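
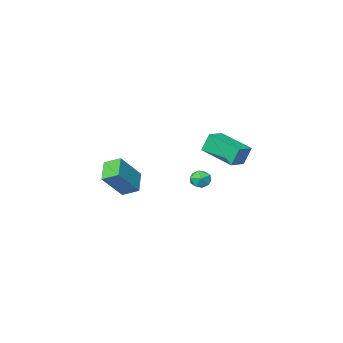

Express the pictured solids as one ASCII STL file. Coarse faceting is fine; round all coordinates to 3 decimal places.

solid 
facet normal -0.908 -0.345 -0.237
outer loop
vertex -4.149 -2.727 2.617
vertex -4.755 -0.766 2.084
vertex -3.782 -2.92 1.491
endloop
endfacet
facet normal 0.285 -0.925 0.252
outer loop
vertex -2.765 -2.534 1.756
vertex -4.149 -2.727 2.617
vertex -3.782 -2.92 1.491
endloop
endfacet
facet normal -0.908 -0.345 -0.237
outer loop
vertex -3.782 -2.92 1.491
vertex -4.755 -0.766 2.084
vertex -4.388 -0.96 0.958
endloop
endfacet
facet normal 0.306 -0.161 -0.939
outer loop
vertex -4.388 -0.96 0.958
vertex -2.765 -2.534 1.756
vertex -3.782 -2.92 1.491
endloop
endfacet
facet normal -0.306 0.161 0.939
outer loop
vertex -4.149 -2.727 2.617
vertex -3.738 -0.38 2.349
vertex -4.755 -0.766 2.084
endloop
endfacet
facet normal 0.286 -0.924 0.252
outer loop
vertex -3.132 -2.34 2.882
vertex -4.149 -2.727 2.617
vertex -2.765 -2.534 1.756
endloop
endfacet
facet normal -0.306 0.161 0.938
outer loop
vertex -3.132 -2.34 2.882
vertex -3.738 -0.38 2.349
vertex -4.149 -2.727 2.617
endloop
endfacet
facet normal -0.285 0.925 -0.252
outer loop
vertex -4.755 -0.766 2.084
vertex -3.738 -0.38 2.349
vertex -4.388 -0.96 0.958
endloop
endfacet
facet normal 0.306 -0.161 -0.938
outer loop
vertex -3.371 -0.573 1.223
vertex -2.765 -2.534 1.756
vertex -4.388 -0.96 0.958
endloop
endfacet
facet normal -0.286 0.925 -0.252
outer loop
vertex -4.388 -0.96 0.958
vertex -3.738 -0.38 2.349
vertex -3.371 -0.573 1.223
endloop
endfacet
facet normal 0.908 0.345 0.237
outer loop
vertex -3.371 -0.573 1.223
vertex -3.132 -2.34 2.882
vertex -2.765 -2.534 1.756
endloop
endfacet
facet normal 0.908 0.345 0.237
outer loop
vertex -3.738 -0.38 2.349
vertex -3.132 -2.34 2.882
vertex -3.371 -0.573 1.223
endloop
endfacet
facet normal -0.876 -0.472 -0.100
outer loop
vertex -1.833 -0.09 0.654
vertex -1.519 -0.656 0.576
vertex -1.693 -0.46 1.172
endloop
endfacet
facet normal -0.941 0.098 0.325
outer loop
vertex -1.833 -0.09 0.654
vertex -1.693 -0.46 1.172
vertex -1.615 0.187 1.202
endloop
endfacet
facet normal -0.737 0.674 -0.048
outer loop
vertex -1.833 -0.09 0.654
vertex -1.615 0.187 1.202
vertex -1.392 0.39 0.624
endloop
endfacet
facet normal -0.547 0.459 -0.701
outer loop
vertex -1.833 -0.09 0.654
vertex -1.392 0.39 0.624
vertex -1.333 -0.131 0.237
endloop
endfacet
facet normal -0.632 -0.250 -0.733
outer loop
vertex -1.833 -0.09 0.654
vertex -1.333 -0.131 0.237
vertex -1.519 -0.656 0.576
endloop
endfacet
facet normal -0.491 0.019 0.871
outer loop
vertex -1.615 0.187 1.202
vertex -1.693 -0.46 1.172
vertex -1.167 -0.209 1.463
endloop
endfacet
facet normal -0.387 -0.904 0.184
outer loop
vertex -1.693 -0.46 1.172
vertex -1.519 -0.656 0.576
vertex -1.108 -0.73 1.076
endloop
endfacet
facet normal 0.008 -0.544 -0.839
outer loop
vertex -1.519 -0.656 0.576
vertex -1.333 -0.131 0.237
vertex -0.885 -0.527 0.498
endloop
endfacet
facet normal 0.148 0.600 -0.786
outer loop
vertex -1.333 -0.131 0.237
vertex -1.392 0.39 0.624
vertex -0.807 0.12 0.528
endloop
endfacet
facet normal -0.160 0.949 0.272
outer loop
vertex -1.392 0.39 0.624
vertex -1.615 0.187 1.202
vertex -0.981 0.316 1.124
endloop
endfacet
facet normal 0.547 -0.459 0.701
outer loop
vertex -0.667 -0.25 1.046
vertex -1.167 -0.209 1.463
vertex -1.108 -0.73 1.076
endloop
endfacet
facet normal 0.737 -0.674 0.048
outer loop
vertex -0.667 -0.25 1.046
vertex -1.108 -0.73 1.076
vertex -0.885 -0.527 0.498
endloop
endfacet
facet normal 0.941 -0.098 -0.325
outer loop
vertex -0.667 -0.25 1.046
vertex -0.885 -0.527 0.498
vertex -0.807 0.12 0.528
endloop
endfacet
facet normal 0.876 0.472 0.100
outer loop
vertex -0.667 -0.25 1.046
vertex -0.807 0.12 0.528
vertex -0.981 0.316 1.124
endloop
endfacet
facet normal 0.632 0.250 0.733
outer loop
vertex -0.667 -0.25 1.046
vertex -0.981 0.316 1.124
vertex -1.167 -0.209 1.463
endloop
endfacet
facet normal -0.148 -0.600 0.786
outer loop
vertex -1.108 -0.73 1.076
vertex -1.167 -0.209 1.463
vertex -1.693 -0.46 1.172
endloop
endfacet
facet normal 0.160 -0.949 -0.272
outer loop
vertex -0.885 -0.527 0.498
vertex -1.108 -0.73 1.076
vertex -1.519 -0.656 0.576
endloop
endfacet
facet normal 0.491 -0.019 -0.871
outer loop
vertex -0.807 0.12 0.528
vertex -0.885 -0.527 0.498
vertex -1.333 -0.131 0.237
endloop
endfacet
facet normal 0.387 0.904 -0.184
outer loop
vertex -0.981 0.316 1.124
vertex -0.807 0.12 0.528
vertex -1.392 0.39 0.624
endloop
endfacet
facet normal -0.008 0.544 0.839
outer loop
vertex -1.167 -0.209 1.463
vertex -0.981 0.316 1.124
vertex -1.615 0.187 1.202
endloop
endfacet
facet normal -0.494 -0.712 0.499
outer loop
vertex 3.174 -2.312 2.223
vertex 2.595 -1.606 2.656
vertex 1.918 -2.454 0.778
endloop
endfacet
facet normal 0.572 -0.699 -0.429
outer loop
vertex 2.585 -1.494 0.104
vertex 3.174 -2.312 2.223
vertex 1.918 -2.454 0.778
endloop
endfacet
facet normal -0.494 -0.712 0.499
outer loop
vertex 1.918 -2.454 0.778
vertex 2.595 -1.606 2.656
vertex 1.339 -1.749 1.211
endloop
endfacet
facet normal -0.654 -0.074 -0.753
outer loop
vertex 1.339 -1.749 1.211
vertex 2.585 -1.494 0.104
vertex 1.918 -2.454 0.778
endloop
endfacet
facet normal 0.654 0.074 0.753
outer loop
vertex 3.174 -2.312 2.223
vertex 3.262 -0.646 1.982
vertex 2.595 -1.606 2.656
endloop
endfacet
facet normal 0.573 -0.698 -0.429
outer loop
vertex 3.841 -1.351 1.549
vertex 3.174 -2.312 2.223
vertex 2.585 -1.494 0.104
endloop
endfacet
facet normal 0.654 0.074 0.753
outer loop
vertex 3.841 -1.351 1.549
vertex 3.262 -0.646 1.982
vertex 3.174 -2.312 2.223
endloop
endfacet
facet normal -0.573 0.699 0.429
outer loop
vertex 2.595 -1.606 2.656
vertex 3.262 -0.646 1.982
vertex 1.339 -1.749 1.211
endloop
endfacet
facet normal -0.654 -0.074 -0.753
outer loop
vertex 2.006 -0.788 0.537
vertex 2.585 -1.494 0.104
vertex 1.339 -1.749 1.211
endloop
endfacet
facet normal -0.573 0.698 0.429
outer loop
vertex 1.339 -1.749 1.211
vertex 3.262 -0.646 1.982
vertex 2.006 -0.788 0.537
endloop
endfacet
facet normal 0.494 0.712 -0.500
outer loop
vertex 2.006 -0.788 0.537
vertex 3.841 -1.351 1.549
vertex 2.585 -1.494 0.104
endloop
endfacet
facet normal 0.494 0.712 -0.499
outer loop
vertex 3.262 -0.646 1.982
vertex 3.841 -1.351 1.549
vertex 2.006 -0.788 0.537
endloop
endfacet

endsolid


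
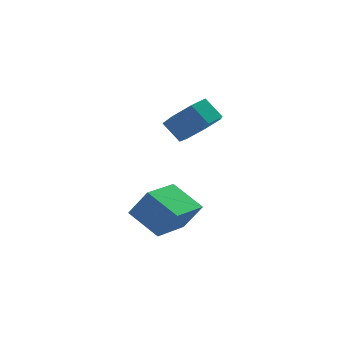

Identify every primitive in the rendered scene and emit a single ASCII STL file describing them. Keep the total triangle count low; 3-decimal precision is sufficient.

solid 
facet normal -0.651 -0.735 0.190
outer loop
vertex 1.363 -3.591 -0.273
vertex 0.709 -3.301 -1.394
vertex 2.26 -4.586 -1.052
endloop
endfacet
facet normal 0.492 -0.217 0.843
outer loop
vertex 3.471 -3.219 -1.406
vertex 1.363 -3.591 -0.273
vertex 2.26 -4.586 -1.052
endloop
endfacet
facet normal -0.651 -0.735 0.190
outer loop
vertex 2.26 -4.586 -1.052
vertex 0.709 -3.301 -1.394
vertex 1.606 -4.297 -2.174
endloop
endfacet
facet normal 0.578 -0.643 -0.503
outer loop
vertex 1.606 -4.297 -2.174
vertex 3.471 -3.219 -1.406
vertex 2.26 -4.586 -1.052
endloop
endfacet
facet normal -0.578 0.642 0.503
outer loop
vertex 1.363 -3.591 -0.273
vertex 1.92 -1.934 -1.748
vertex 0.709 -3.301 -1.394
endloop
endfacet
facet normal 0.492 -0.218 0.843
outer loop
vertex 2.574 -2.223 -0.626
vertex 1.363 -3.591 -0.273
vertex 3.471 -3.219 -1.406
endloop
endfacet
facet normal -0.579 0.642 0.503
outer loop
vertex 2.574 -2.223 -0.626
vertex 1.92 -1.934 -1.748
vertex 1.363 -3.591 -0.273
endloop
endfacet
facet normal -0.492 0.217 -0.843
outer loop
vertex 0.709 -3.301 -1.394
vertex 1.92 -1.934 -1.748
vertex 1.606 -4.297 -2.174
endloop
endfacet
facet normal 0.578 -0.642 -0.503
outer loop
vertex 2.817 -2.929 -2.527
vertex 3.471 -3.219 -1.406
vertex 1.606 -4.297 -2.174
endloop
endfacet
facet normal -0.491 0.217 -0.843
outer loop
vertex 1.606 -4.297 -2.174
vertex 1.92 -1.934 -1.748
vertex 2.817 -2.929 -2.527
endloop
endfacet
facet normal 0.651 0.735 -0.190
outer loop
vertex 2.817 -2.929 -2.527
vertex 2.574 -2.223 -0.626
vertex 3.471 -3.219 -1.406
endloop
endfacet
facet normal 0.651 0.735 -0.190
outer loop
vertex 1.92 -1.934 -1.748
vertex 2.574 -2.223 -0.626
vertex 2.817 -2.929 -2.527
endloop
endfacet
facet normal 0.502 -0.501 -0.705
outer loop
vertex 4.435 -1.762 2.367
vertex 3.614 -2.293 2.16
vertex 3.914 -1.428 1.759
endloop
endfacet
facet normal 0.622 0.775 -0.108
outer loop
vertex 4.435 -1.762 2.367
vertex 3.914 -1.428 1.759
vertex 3.908 -1.236 3.108
endloop
endfacet
facet normal 0.623 0.775 -0.108
outer loop
vertex 3.908 -1.236 3.108
vertex 3.914 -1.428 1.759
vertex 3.387 -0.902 2.499
endloop
endfacet
facet normal -0.502 0.501 0.705
outer loop
vertex 3.908 -1.236 3.108
vertex 3.387 -0.902 2.499
vertex 3.086 -1.767 2.9
endloop
endfacet
facet normal 0.502 -0.501 -0.705
outer loop
vertex 3.914 -1.428 1.759
vertex 3.614 -2.293 2.16
vertex 3.167 -1.745 1.453
endloop
endfacet
facet normal -0.081 0.784 -0.615
outer loop
vertex 3.914 -1.428 1.759
vertex 3.167 -1.745 1.453
vertex 3.387 -0.902 2.499
endloop
endfacet
facet normal -0.081 0.784 -0.615
outer loop
vertex 3.387 -0.902 2.499
vertex 3.167 -1.745 1.453
vertex 2.64 -1.219 2.193
endloop
endfacet
facet normal -0.502 0.501 0.705
outer loop
vertex 3.387 -0.902 2.499
vertex 2.64 -1.219 2.193
vertex 3.086 -1.767 2.9
endloop
endfacet
facet normal 0.502 -0.501 -0.705
outer loop
vertex 3.167 -1.745 1.453
vertex 3.614 -2.293 2.16
vertex 2.756 -2.475 1.679
endloop
endfacet
facet normal -0.724 0.203 -0.660
outer loop
vertex 3.167 -1.745 1.453
vertex 2.756 -2.475 1.679
vertex 2.64 -1.219 2.193
endloop
endfacet
facet normal -0.724 0.203 -0.660
outer loop
vertex 2.64 -1.219 2.193
vertex 2.756 -2.475 1.679
vertex 2.229 -1.949 2.419
endloop
endfacet
facet normal -0.502 0.501 0.705
outer loop
vertex 2.64 -1.219 2.193
vertex 2.229 -1.949 2.419
vertex 3.086 -1.767 2.9
endloop
endfacet
facet normal 0.502 -0.501 -0.705
outer loop
vertex 2.756 -2.475 1.679
vertex 3.614 -2.293 2.16
vertex 2.991 -3.068 2.267
endloop
endfacet
facet normal -0.821 -0.531 -0.207
outer loop
vertex 2.756 -2.475 1.679
vertex 2.991 -3.068 2.267
vertex 2.229 -1.949 2.419
endloop
endfacet
facet normal -0.821 -0.531 -0.207
outer loop
vertex 2.229 -1.949 2.419
vertex 2.991 -3.068 2.267
vertex 2.464 -2.542 3.007
endloop
endfacet
facet normal -0.502 0.500 0.705
outer loop
vertex 2.229 -1.949 2.419
vertex 2.464 -2.542 3.007
vertex 3.086 -1.767 2.9
endloop
endfacet
facet normal 0.502 -0.501 -0.705
outer loop
vertex 2.991 -3.068 2.267
vertex 3.614 -2.293 2.16
vertex 3.695 -3.077 2.775
endloop
endfacet
facet normal -0.300 -0.865 0.401
outer loop
vertex 2.991 -3.068 2.267
vertex 3.695 -3.077 2.775
vertex 2.464 -2.542 3.007
endloop
endfacet
facet normal -0.301 -0.865 0.401
outer loop
vertex 2.464 -2.542 3.007
vertex 3.695 -3.077 2.775
vertex 3.167 -2.551 3.515
endloop
endfacet
facet normal -0.503 0.501 0.705
outer loop
vertex 2.464 -2.542 3.007
vertex 3.167 -2.551 3.515
vertex 3.086 -1.767 2.9
endloop
endfacet
facet normal 0.502 -0.501 -0.705
outer loop
vertex 3.695 -3.077 2.775
vertex 3.614 -2.293 2.16
vertex 4.337 -2.496 2.819
endloop
endfacet
facet normal 0.447 -0.547 0.708
outer loop
vertex 3.695 -3.077 2.775
vertex 4.337 -2.496 2.819
vertex 3.167 -2.551 3.515
endloop
endfacet
facet normal 0.446 -0.549 0.707
outer loop
vertex 3.167 -2.551 3.515
vertex 4.337 -2.496 2.819
vertex 3.81 -1.97 3.56
endloop
endfacet
facet normal -0.502 0.501 0.705
outer loop
vertex 3.167 -2.551 3.515
vertex 3.81 -1.97 3.56
vertex 3.086 -1.767 2.9
endloop
endfacet
facet normal 0.502 -0.501 -0.705
outer loop
vertex 4.337 -2.496 2.819
vertex 3.614 -2.293 2.16
vertex 4.435 -1.762 2.367
endloop
endfacet
facet normal 0.858 0.182 0.481
outer loop
vertex 4.337 -2.496 2.819
vertex 4.435 -1.762 2.367
vertex 3.81 -1.97 3.56
endloop
endfacet
facet normal 0.858 0.182 0.481
outer loop
vertex 3.81 -1.97 3.56
vertex 4.435 -1.762 2.367
vertex 3.908 -1.236 3.108
endloop
endfacet
facet normal -0.502 0.501 0.705
outer loop
vertex 3.81 -1.97 3.56
vertex 3.908 -1.236 3.108
vertex 3.086 -1.767 2.9
endloop
endfacet

endsolid


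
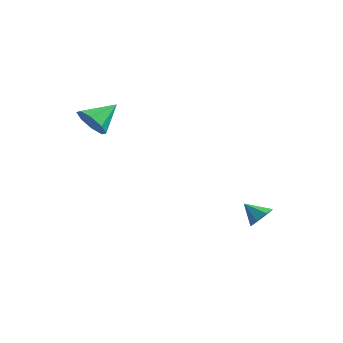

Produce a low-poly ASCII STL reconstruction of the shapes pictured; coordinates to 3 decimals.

solid 
facet normal 0.698 0.311 -0.645
outer loop
vertex 3.239 2.089 -2.012
vertex 2.767 2.263 -2.439
vertex 3.045 2.626 -1.963
endloop
endfacet
facet normal 0.206 -0.015 0.979
outer loop
vertex 3.239 2.089 -2.012
vertex 3.045 2.626 -1.963
vertex 2.033 1.937 -1.761
endloop
endfacet
facet normal 0.699 0.310 -0.645
outer loop
vertex 3.045 2.626 -1.963
vertex 2.767 2.263 -2.439
vertex 2.642 2.889 -2.273
endloop
endfacet
facet normal -0.232 0.572 0.787
outer loop
vertex 3.045 2.626 -1.963
vertex 2.642 2.889 -2.273
vertex 2.033 1.937 -1.761
endloop
endfacet
facet normal 0.699 0.310 -0.645
outer loop
vertex 2.642 2.889 -2.273
vertex 2.767 2.263 -2.439
vertex 2.333 2.681 -2.708
endloop
endfacet
facet normal -0.753 0.612 0.242
outer loop
vertex 2.642 2.889 -2.273
vertex 2.333 2.681 -2.708
vertex 2.033 1.937 -1.761
endloop
endfacet
facet normal 0.698 0.309 -0.646
outer loop
vertex 2.333 2.681 -2.708
vertex 2.767 2.263 -2.439
vertex 2.35 2.158 -2.94
endloop
endfacet
facet normal -0.966 0.077 -0.245
outer loop
vertex 2.333 2.681 -2.708
vertex 2.35 2.158 -2.94
vertex 2.033 1.937 -1.761
endloop
endfacet
facet normal 0.698 0.309 -0.646
outer loop
vertex 2.35 2.158 -2.94
vertex 2.767 2.263 -2.439
vertex 2.681 1.713 -2.795
endloop
endfacet
facet normal -0.712 -0.630 -0.310
outer loop
vertex 2.35 2.158 -2.94
vertex 2.681 1.713 -2.795
vertex 2.033 1.937 -1.761
endloop
endfacet
facet normal 0.698 0.309 -0.646
outer loop
vertex 2.681 1.713 -2.795
vertex 2.767 2.263 -2.439
vertex 3.077 1.683 -2.382
endloop
endfacet
facet normal -0.179 -0.979 0.100
outer loop
vertex 2.681 1.713 -2.795
vertex 3.077 1.683 -2.382
vertex 2.033 1.937 -1.761
endloop
endfacet
facet normal 0.698 0.310 -0.646
outer loop
vertex 3.077 1.683 -2.382
vertex 2.767 2.263 -2.439
vertex 3.239 2.089 -2.012
endloop
endfacet
facet normal 0.229 -0.704 0.672
outer loop
vertex 3.077 1.683 -2.382
vertex 3.239 2.089 -2.012
vertex 2.033 1.937 -1.761
endloop
endfacet
facet normal -0.110 -0.826 -0.552
outer loop
vertex -0.856 -3.791 3.659
vertex -1.37 -3.369 3.13
vertex -0.532 -3.508 3.171
endloop
endfacet
facet normal 0.809 0.079 0.583
outer loop
vertex -0.856 -3.791 3.659
vertex -0.532 -3.508 3.171
vertex -1.21 -2.171 3.93
endloop
endfacet
facet normal -0.110 -0.827 -0.551
outer loop
vertex -0.532 -3.508 3.171
vertex -1.37 -3.369 3.13
vertex -0.7 -3.144 2.658
endloop
endfacet
facet normal 0.896 0.443 0.021
outer loop
vertex -0.532 -3.508 3.171
vertex -0.7 -3.144 2.658
vertex -1.21 -2.171 3.93
endloop
endfacet
facet normal -0.111 -0.826 -0.552
outer loop
vertex -0.7 -3.144 2.658
vertex -1.37 -3.369 3.13
vertex -1.26 -2.911 2.422
endloop
endfacet
facet normal 0.490 0.776 -0.397
outer loop
vertex -0.7 -3.144 2.658
vertex -1.26 -2.911 2.422
vertex -1.21 -2.171 3.93
endloop
endfacet
facet normal -0.111 -0.827 -0.552
outer loop
vertex -1.26 -2.911 2.422
vertex -1.37 -3.369 3.13
vertex -1.884 -2.947 2.601
endloop
endfacet
facet normal -0.174 0.886 -0.429
outer loop
vertex -1.26 -2.911 2.422
vertex -1.884 -2.947 2.601
vertex -1.21 -2.171 3.93
endloop
endfacet
facet normal -0.110 -0.826 -0.552
outer loop
vertex -1.884 -2.947 2.601
vertex -1.37 -3.369 3.13
vertex -2.207 -3.23 3.089
endloop
endfacet
facet normal -0.704 0.708 -0.056
outer loop
vertex -1.884 -2.947 2.601
vertex -2.207 -3.23 3.089
vertex -1.21 -2.171 3.93
endloop
endfacet
facet normal -0.110 -0.826 -0.553
outer loop
vertex -2.207 -3.23 3.089
vertex -1.37 -3.369 3.13
vertex -2.04 -3.595 3.601
endloop
endfacet
facet normal -0.792 0.345 0.504
outer loop
vertex -2.207 -3.23 3.089
vertex -2.04 -3.595 3.601
vertex -1.21 -2.171 3.93
endloop
endfacet
facet normal -0.110 -0.826 -0.552
outer loop
vertex -2.04 -3.595 3.601
vertex -1.37 -3.369 3.13
vertex -1.48 -3.827 3.837
endloop
endfacet
facet normal -0.385 0.011 0.923
outer loop
vertex -2.04 -3.595 3.601
vertex -1.48 -3.827 3.837
vertex -1.21 -2.171 3.93
endloop
endfacet
facet normal -0.110 -0.826 -0.552
outer loop
vertex -1.48 -3.827 3.837
vertex -1.37 -3.369 3.13
vertex -0.856 -3.791 3.659
endloop
endfacet
facet normal 0.278 -0.099 0.955
outer loop
vertex -1.48 -3.827 3.837
vertex -0.856 -3.791 3.659
vertex -1.21 -2.171 3.93
endloop
endfacet

endsolid


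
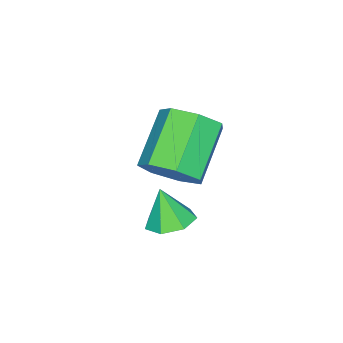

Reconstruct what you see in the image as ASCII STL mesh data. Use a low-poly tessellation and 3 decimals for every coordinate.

solid 
facet normal 0.046 0.310 -0.950
outer loop
vertex 0.249 1.791 1.859
vertex -0.511 1.638 1.772
vertex -0.171 2.301 2.005
endloop
endfacet
facet normal 0.664 0.359 0.656
outer loop
vertex 0.249 1.791 1.859
vertex -0.171 2.301 2.005
vertex -0.569 1.242 2.988
endloop
endfacet
facet normal 0.046 0.310 -0.950
outer loop
vertex -0.171 2.301 2.005
vertex -0.511 1.638 1.772
vertex -0.847 2.312 1.976
endloop
endfacet
facet normal -0.020 0.684 0.729
outer loop
vertex -0.171 2.301 2.005
vertex -0.847 2.312 1.976
vertex -0.569 1.242 2.988
endloop
endfacet
facet normal 0.047 0.311 -0.949
outer loop
vertex -0.847 2.312 1.976
vertex -0.511 1.638 1.772
vertex -1.27 1.816 1.793
endloop
endfacet
facet normal -0.706 0.381 0.597
outer loop
vertex -0.847 2.312 1.976
vertex -1.27 1.816 1.793
vertex -0.569 1.242 2.988
endloop
endfacet
facet normal 0.046 0.309 -0.950
outer loop
vertex -1.27 1.816 1.793
vertex -0.511 1.638 1.772
vertex -1.121 1.186 1.595
endloop
endfacet
facet normal -0.876 -0.320 0.360
outer loop
vertex -1.27 1.816 1.793
vertex -1.121 1.186 1.595
vertex -0.569 1.242 2.988
endloop
endfacet
facet normal 0.046 0.310 -0.950
outer loop
vertex -1.121 1.186 1.595
vertex -0.511 1.638 1.772
vertex -0.513 0.897 1.53
endloop
endfacet
facet normal -0.404 -0.894 0.196
outer loop
vertex -1.121 1.186 1.595
vertex -0.513 0.897 1.53
vertex -0.569 1.242 2.988
endloop
endfacet
facet normal 0.047 0.310 -0.950
outer loop
vertex -0.513 0.897 1.53
vertex -0.511 1.638 1.772
vertex 0.097 1.166 1.648
endloop
endfacet
facet normal 0.356 -0.906 0.228
outer loop
vertex -0.513 0.897 1.53
vertex 0.097 1.166 1.648
vertex -0.569 1.242 2.988
endloop
endfacet
facet normal 0.046 0.309 -0.950
outer loop
vertex 0.097 1.166 1.648
vertex -0.511 1.638 1.772
vertex 0.249 1.791 1.859
endloop
endfacet
facet normal 0.831 -0.348 0.433
outer loop
vertex 0.097 1.166 1.648
vertex 0.249 1.791 1.859
vertex -0.569 1.242 2.988
endloop
endfacet
facet normal 0.794 0.132 -0.593
outer loop
vertex -1.719 0.114 2.683
vertex -2.332 0.489 1.945
vertex -1.852 0.998 2.701
endloop
endfacet
facet normal 0.589 0.072 0.805
outer loop
vertex -1.719 0.114 2.683
vertex -1.852 0.998 2.701
vertex -3.395 -0.164 3.934
endloop
endfacet
facet normal 0.589 0.072 0.805
outer loop
vertex -3.395 -0.164 3.934
vertex -1.852 0.998 2.701
vertex -3.528 0.72 3.952
endloop
endfacet
facet normal -0.795 -0.132 0.592
outer loop
vertex -3.395 -0.164 3.934
vertex -3.528 0.72 3.952
vertex -4.008 0.211 3.195
endloop
endfacet
facet normal 0.795 0.131 -0.593
outer loop
vertex -1.852 0.998 2.701
vertex -2.332 0.489 1.945
vertex -2.346 1.498 2.149
endloop
endfacet
facet normal 0.250 0.818 0.517
outer loop
vertex -1.852 0.998 2.701
vertex -2.346 1.498 2.149
vertex -3.528 0.72 3.952
endloop
endfacet
facet normal 0.250 0.819 0.517
outer loop
vertex -3.528 0.72 3.952
vertex -2.346 1.498 2.149
vertex -4.023 1.22 3.4
endloop
endfacet
facet normal -0.795 -0.132 0.593
outer loop
vertex -3.528 0.72 3.952
vertex -4.023 1.22 3.4
vertex -4.008 0.211 3.195
endloop
endfacet
facet normal 0.794 0.131 -0.593
outer loop
vertex -2.346 1.498 2.149
vertex -2.332 0.489 1.945
vertex -2.83 1.239 1.444
endloop
endfacet
facet normal -0.276 0.948 -0.159
outer loop
vertex -2.346 1.498 2.149
vertex -2.83 1.239 1.444
vertex -4.023 1.22 3.4
endloop
endfacet
facet normal -0.276 0.948 -0.159
outer loop
vertex -4.023 1.22 3.4
vertex -2.83 1.239 1.444
vertex -4.506 0.961 2.695
endloop
endfacet
facet normal -0.794 -0.132 0.593
outer loop
vertex -4.023 1.22 3.4
vertex -4.506 0.961 2.695
vertex -4.008 0.211 3.195
endloop
endfacet
facet normal 0.795 0.132 -0.592
outer loop
vertex -2.83 1.239 1.444
vertex -2.332 0.489 1.945
vertex -2.938 0.415 1.115
endloop
endfacet
facet normal -0.595 0.364 -0.716
outer loop
vertex -2.83 1.239 1.444
vertex -2.938 0.415 1.115
vertex -4.506 0.961 2.695
endloop
endfacet
facet normal -0.595 0.365 -0.716
outer loop
vertex -4.506 0.961 2.695
vertex -2.938 0.415 1.115
vertex -4.615 0.137 2.366
endloop
endfacet
facet normal -0.794 -0.132 0.593
outer loop
vertex -4.506 0.961 2.695
vertex -4.615 0.137 2.366
vertex -4.008 0.211 3.195
endloop
endfacet
facet normal 0.795 0.132 -0.592
outer loop
vertex -2.938 0.415 1.115
vertex -2.332 0.489 1.945
vertex -2.59 -0.354 1.411
endloop
endfacet
facet normal -0.466 -0.494 -0.734
outer loop
vertex -2.938 0.415 1.115
vertex -2.59 -0.354 1.411
vertex -4.615 0.137 2.366
endloop
endfacet
facet normal -0.466 -0.495 -0.734
outer loop
vertex -4.615 0.137 2.366
vertex -2.59 -0.354 1.411
vertex -4.266 -0.631 2.662
endloop
endfacet
facet normal -0.794 -0.132 0.593
outer loop
vertex -4.615 0.137 2.366
vertex -4.266 -0.631 2.662
vertex -4.008 0.211 3.195
endloop
endfacet
facet normal 0.794 0.132 -0.593
outer loop
vertex -2.59 -0.354 1.411
vertex -2.332 0.489 1.945
vertex -2.047 -0.487 2.109
endloop
endfacet
facet normal 0.014 -0.980 -0.198
outer loop
vertex -2.59 -0.354 1.411
vertex -2.047 -0.487 2.109
vertex -4.266 -0.631 2.662
endloop
endfacet
facet normal 0.014 -0.980 -0.199
outer loop
vertex -4.266 -0.631 2.662
vertex -2.047 -0.487 2.109
vertex -3.724 -0.765 3.36
endloop
endfacet
facet normal -0.795 -0.131 0.592
outer loop
vertex -4.266 -0.631 2.662
vertex -3.724 -0.765 3.36
vertex -4.008 0.211 3.195
endloop
endfacet
facet normal 0.795 0.132 -0.593
outer loop
vertex -2.047 -0.487 2.109
vertex -2.332 0.489 1.945
vertex -1.719 0.114 2.683
endloop
endfacet
facet normal 0.483 -0.728 0.486
outer loop
vertex -2.047 -0.487 2.109
vertex -1.719 0.114 2.683
vertex -3.724 -0.765 3.36
endloop
endfacet
facet normal 0.483 -0.728 0.486
outer loop
vertex -3.724 -0.765 3.36
vertex -1.719 0.114 2.683
vertex -3.395 -0.164 3.934
endloop
endfacet
facet normal -0.795 -0.131 0.593
outer loop
vertex -3.724 -0.765 3.36
vertex -3.395 -0.164 3.934
vertex -4.008 0.211 3.195
endloop
endfacet

endsolid


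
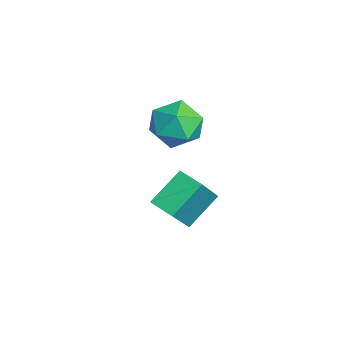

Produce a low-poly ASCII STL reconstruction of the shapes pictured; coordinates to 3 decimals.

solid 
facet normal -0.754 -0.619 0.221
outer loop
vertex 1.141 2.084 -2.534
vertex 0.476 3.266 -1.492
vertex -0.015 2.898 -4.194
endloop
endfacet
facet normal 0.389 -0.691 -0.610
outer loop
vertex 0.784 3.554 -4.428
vertex 1.141 2.084 -2.534
vertex -0.015 2.898 -4.194
endloop
endfacet
facet normal -0.753 -0.619 0.221
outer loop
vertex -0.015 2.898 -4.194
vertex 0.476 3.266 -1.492
vertex -0.68 4.079 -3.152
endloop
endfacet
facet normal -0.530 0.374 -0.761
outer loop
vertex -0.68 4.079 -3.152
vertex 0.784 3.554 -4.428
vertex -0.015 2.898 -4.194
endloop
endfacet
facet normal 0.530 -0.373 0.762
outer loop
vertex 1.141 2.084 -2.534
vertex 1.275 3.922 -1.726
vertex 0.476 3.266 -1.492
endloop
endfacet
facet normal 0.389 -0.691 -0.609
outer loop
vertex 1.94 2.741 -2.768
vertex 1.141 2.084 -2.534
vertex 0.784 3.554 -4.428
endloop
endfacet
facet normal 0.530 -0.373 0.761
outer loop
vertex 1.94 2.741 -2.768
vertex 1.275 3.922 -1.726
vertex 1.141 2.084 -2.534
endloop
endfacet
facet normal -0.389 0.691 0.609
outer loop
vertex 0.476 3.266 -1.492
vertex 1.275 3.922 -1.726
vertex -0.68 4.079 -3.152
endloop
endfacet
facet normal -0.530 0.373 -0.762
outer loop
vertex 0.119 4.736 -3.386
vertex 0.784 3.554 -4.428
vertex -0.68 4.079 -3.152
endloop
endfacet
facet normal -0.389 0.691 0.610
outer loop
vertex -0.68 4.079 -3.152
vertex 1.275 3.922 -1.726
vertex 0.119 4.736 -3.386
endloop
endfacet
facet normal 0.753 0.619 -0.221
outer loop
vertex 0.119 4.736 -3.386
vertex 1.94 2.741 -2.768
vertex 0.784 3.554 -4.428
endloop
endfacet
facet normal 0.753 0.619 -0.221
outer loop
vertex 1.275 3.922 -1.726
vertex 1.94 2.741 -2.768
vertex 0.119 4.736 -3.386
endloop
endfacet
facet normal 0.195 0.426 0.883
outer loop
vertex -2.743 4.722 -1.126
vertex -3.577 4.046 -0.616
vertex -2.455 3.66 -0.677
endloop
endfacet
facet normal 0.779 0.411 0.473
outer loop
vertex -2.743 4.722 -1.126
vertex -2.455 3.66 -0.677
vertex -2.004 4.006 -1.72
endloop
endfacet
facet normal 0.634 0.762 -0.130
outer loop
vertex -2.743 4.722 -1.126
vertex -2.004 4.006 -1.72
vertex -2.847 4.607 -2.304
endloop
endfacet
facet normal -0.041 0.995 -0.093
outer loop
vertex -2.743 4.722 -1.126
vertex -2.847 4.607 -2.304
vertex -3.819 4.631 -1.622
endloop
endfacet
facet normal -0.312 0.787 0.533
outer loop
vertex -2.743 4.722 -1.126
vertex -3.819 4.631 -1.622
vertex -3.577 4.046 -0.616
endloop
endfacet
facet normal 0.913 -0.269 0.306
outer loop
vertex -2.004 4.006 -1.72
vertex -2.455 3.66 -0.677
vertex -2.381 2.889 -1.578
endloop
endfacet
facet normal -0.032 -0.246 0.969
outer loop
vertex -2.455 3.66 -0.677
vertex -3.577 4.046 -0.616
vertex -3.353 2.913 -0.896
endloop
endfacet
facet normal -0.851 0.338 0.401
outer loop
vertex -3.577 4.046 -0.616
vertex -3.819 4.631 -1.622
vertex -4.196 3.514 -1.48
endloop
endfacet
facet normal -0.412 0.675 -0.612
outer loop
vertex -3.819 4.631 -1.622
vertex -2.847 4.607 -2.304
vertex -3.745 3.86 -2.523
endloop
endfacet
facet normal 0.678 0.300 -0.671
outer loop
vertex -2.847 4.607 -2.304
vertex -2.004 4.006 -1.72
vertex -2.623 3.474 -2.584
endloop
endfacet
facet normal 0.041 -0.995 0.093
outer loop
vertex -3.457 2.798 -2.074
vertex -2.381 2.889 -1.578
vertex -3.353 2.913 -0.896
endloop
endfacet
facet normal -0.634 -0.762 0.130
outer loop
vertex -3.457 2.798 -2.074
vertex -3.353 2.913 -0.896
vertex -4.196 3.514 -1.48
endloop
endfacet
facet normal -0.779 -0.411 -0.473
outer loop
vertex -3.457 2.798 -2.074
vertex -4.196 3.514 -1.48
vertex -3.745 3.86 -2.523
endloop
endfacet
facet normal -0.195 -0.426 -0.883
outer loop
vertex -3.457 2.798 -2.074
vertex -3.745 3.86 -2.523
vertex -2.623 3.474 -2.584
endloop
endfacet
facet normal 0.312 -0.787 -0.533
outer loop
vertex -3.457 2.798 -2.074
vertex -2.623 3.474 -2.584
vertex -2.381 2.889 -1.578
endloop
endfacet
facet normal 0.412 -0.675 0.612
outer loop
vertex -3.353 2.913 -0.896
vertex -2.381 2.889 -1.578
vertex -2.455 3.66 -0.677
endloop
endfacet
facet normal -0.678 -0.300 0.671
outer loop
vertex -4.196 3.514 -1.48
vertex -3.353 2.913 -0.896
vertex -3.577 4.046 -0.616
endloop
endfacet
facet normal -0.913 0.269 -0.306
outer loop
vertex -3.745 3.86 -2.523
vertex -4.196 3.514 -1.48
vertex -3.819 4.631 -1.622
endloop
endfacet
facet normal 0.032 0.246 -0.969
outer loop
vertex -2.623 3.474 -2.584
vertex -3.745 3.86 -2.523
vertex -2.847 4.607 -2.304
endloop
endfacet
facet normal 0.851 -0.338 -0.401
outer loop
vertex -2.381 2.889 -1.578
vertex -2.623 3.474 -2.584
vertex -2.004 4.006 -1.72
endloop
endfacet

endsolid


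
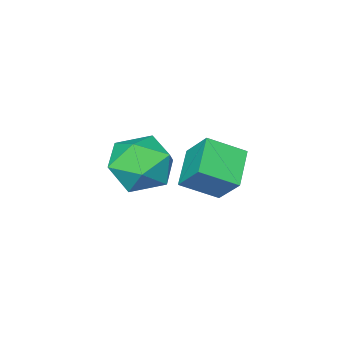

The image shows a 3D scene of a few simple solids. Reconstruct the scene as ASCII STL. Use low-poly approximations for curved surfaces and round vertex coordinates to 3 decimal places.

solid 
facet normal -0.922 -0.364 0.130
outer loop
vertex 2.499 2.086 -0.089
vertex 2.913 1.019 -0.14
vertex 2.842 1.559 0.869
endloop
endfacet
facet normal -0.850 0.269 0.452
outer loop
vertex 2.499 2.086 -0.089
vertex 2.842 1.559 0.869
vertex 3.1 2.663 0.698
endloop
endfacet
facet normal -0.663 0.747 -0.042
outer loop
vertex 2.499 2.086 -0.089
vertex 3.1 2.663 0.698
vertex 3.33 2.805 -0.416
endloop
endfacet
facet normal -0.619 0.412 -0.669
outer loop
vertex 2.499 2.086 -0.089
vertex 3.33 2.805 -0.416
vertex 3.214 1.789 -0.934
endloop
endfacet
facet normal -0.779 -0.276 -0.563
outer loop
vertex 2.499 2.086 -0.089
vertex 3.214 1.789 -0.934
vertex 2.913 1.019 -0.14
endloop
endfacet
facet normal -0.316 0.217 0.924
outer loop
vertex 3.1 2.663 0.698
vertex 2.842 1.559 0.869
vertex 3.886 1.951 1.134
endloop
endfacet
facet normal -0.433 -0.807 0.401
outer loop
vertex 2.842 1.559 0.869
vertex 2.913 1.019 -0.14
vertex 3.77 0.935 0.616
endloop
endfacet
facet normal -0.202 -0.664 -0.720
outer loop
vertex 2.913 1.019 -0.14
vertex 3.214 1.789 -0.934
vertex 4.0 1.077 -0.498
endloop
endfacet
facet normal 0.058 0.448 -0.892
outer loop
vertex 3.214 1.789 -0.934
vertex 3.33 2.805 -0.416
vertex 4.258 2.181 -0.669
endloop
endfacet
facet normal -0.012 0.992 0.124
outer loop
vertex 3.33 2.805 -0.416
vertex 3.1 2.663 0.698
vertex 4.187 2.721 0.34
endloop
endfacet
facet normal 0.619 -0.412 0.669
outer loop
vertex 4.601 1.654 0.289
vertex 3.886 1.951 1.134
vertex 3.77 0.935 0.616
endloop
endfacet
facet normal 0.663 -0.747 0.042
outer loop
vertex 4.601 1.654 0.289
vertex 3.77 0.935 0.616
vertex 4.0 1.077 -0.498
endloop
endfacet
facet normal 0.850 -0.269 -0.452
outer loop
vertex 4.601 1.654 0.289
vertex 4.0 1.077 -0.498
vertex 4.258 2.181 -0.669
endloop
endfacet
facet normal 0.922 0.364 -0.130
outer loop
vertex 4.601 1.654 0.289
vertex 4.258 2.181 -0.669
vertex 4.187 2.721 0.34
endloop
endfacet
facet normal 0.779 0.276 0.563
outer loop
vertex 4.601 1.654 0.289
vertex 4.187 2.721 0.34
vertex 3.886 1.951 1.134
endloop
endfacet
facet normal -0.058 -0.448 0.892
outer loop
vertex 3.77 0.935 0.616
vertex 3.886 1.951 1.134
vertex 2.842 1.559 0.869
endloop
endfacet
facet normal 0.012 -0.992 -0.124
outer loop
vertex 4.0 1.077 -0.498
vertex 3.77 0.935 0.616
vertex 2.913 1.019 -0.14
endloop
endfacet
facet normal 0.316 -0.217 -0.924
outer loop
vertex 4.258 2.181 -0.669
vertex 4.0 1.077 -0.498
vertex 3.214 1.789 -0.934
endloop
endfacet
facet normal 0.433 0.807 -0.401
outer loop
vertex 4.187 2.721 0.34
vertex 4.258 2.181 -0.669
vertex 3.33 2.805 -0.416
endloop
endfacet
facet normal 0.202 0.664 0.720
outer loop
vertex 3.886 1.951 1.134
vertex 4.187 2.721 0.34
vertex 3.1 2.663 0.698
endloop
endfacet
facet normal -0.699 -0.552 0.454
outer loop
vertex 0.597 1.412 -0.245
vertex -0.425 2.152 -0.918
vertex 0.631 0.51 -1.289
endloop
endfacet
facet normal 0.715 -0.517 0.470
outer loop
vertex 1.665 1.328 -1.962
vertex 0.597 1.412 -0.245
vertex 0.631 0.51 -1.289
endloop
endfacet
facet normal -0.699 -0.552 0.454
outer loop
vertex 0.631 0.51 -1.289
vertex -0.425 2.152 -0.918
vertex -0.391 1.25 -1.962
endloop
endfacet
facet normal 0.025 -0.654 -0.756
outer loop
vertex -0.391 1.25 -1.962
vertex 1.665 1.328 -1.962
vertex 0.631 0.51 -1.289
endloop
endfacet
facet normal -0.025 0.654 0.756
outer loop
vertex 0.597 1.412 -0.245
vertex 0.609 2.97 -1.591
vertex -0.425 2.152 -0.918
endloop
endfacet
facet normal 0.715 -0.517 0.470
outer loop
vertex 1.631 2.23 -0.918
vertex 0.597 1.412 -0.245
vertex 1.665 1.328 -1.962
endloop
endfacet
facet normal -0.025 0.654 0.756
outer loop
vertex 1.631 2.23 -0.918
vertex 0.609 2.97 -1.591
vertex 0.597 1.412 -0.245
endloop
endfacet
facet normal -0.715 0.517 -0.470
outer loop
vertex -0.425 2.152 -0.918
vertex 0.609 2.97 -1.591
vertex -0.391 1.25 -1.962
endloop
endfacet
facet normal 0.025 -0.654 -0.756
outer loop
vertex 0.643 2.068 -2.635
vertex 1.665 1.328 -1.962
vertex -0.391 1.25 -1.962
endloop
endfacet
facet normal -0.715 0.517 -0.470
outer loop
vertex -0.391 1.25 -1.962
vertex 0.609 2.97 -1.591
vertex 0.643 2.068 -2.635
endloop
endfacet
facet normal 0.699 0.552 -0.454
outer loop
vertex 0.643 2.068 -2.635
vertex 1.631 2.23 -0.918
vertex 1.665 1.328 -1.962
endloop
endfacet
facet normal 0.699 0.552 -0.454
outer loop
vertex 0.609 2.97 -1.591
vertex 1.631 2.23 -0.918
vertex 0.643 2.068 -2.635
endloop
endfacet

endsolid


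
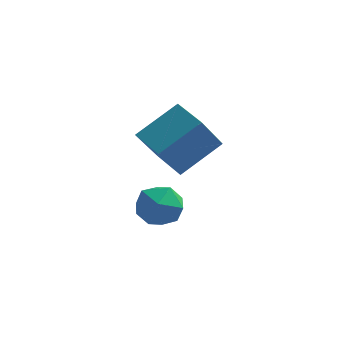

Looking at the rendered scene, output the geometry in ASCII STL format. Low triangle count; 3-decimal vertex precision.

solid 
facet normal -0.622 -0.540 -0.567
outer loop
vertex -1.708 -3.98 1.103
vertex -2.763 -3.078 1.401
vertex -1.214 -2.876 -0.49
endloop
endfacet
facet normal 0.743 -0.635 -0.210
outer loop
vertex 0.023 -1.802 0.639
vertex -1.708 -3.98 1.103
vertex -1.214 -2.876 -0.49
endloop
endfacet
facet normal -0.622 -0.540 -0.567
outer loop
vertex -1.214 -2.876 -0.49
vertex -2.763 -3.078 1.401
vertex -2.27 -1.974 -0.191
endloop
endfacet
facet normal 0.247 0.553 -0.796
outer loop
vertex -2.27 -1.974 -0.191
vertex 0.023 -1.802 0.639
vertex -1.214 -2.876 -0.49
endloop
endfacet
facet normal -0.247 -0.552 0.796
outer loop
vertex -1.708 -3.98 1.103
vertex -1.526 -2.004 2.53
vertex -2.763 -3.078 1.401
endloop
endfacet
facet normal 0.743 -0.635 -0.211
outer loop
vertex -0.47 -2.906 2.231
vertex -1.708 -3.98 1.103
vertex 0.023 -1.802 0.639
endloop
endfacet
facet normal -0.246 -0.552 0.796
outer loop
vertex -0.47 -2.906 2.231
vertex -1.526 -2.004 2.53
vertex -1.708 -3.98 1.103
endloop
endfacet
facet normal -0.743 0.635 0.210
outer loop
vertex -2.763 -3.078 1.401
vertex -1.526 -2.004 2.53
vertex -2.27 -1.974 -0.191
endloop
endfacet
facet normal 0.247 0.552 -0.796
outer loop
vertex -1.032 -0.9 0.937
vertex 0.023 -1.802 0.639
vertex -2.27 -1.974 -0.191
endloop
endfacet
facet normal -0.743 0.636 0.210
outer loop
vertex -2.27 -1.974 -0.191
vertex -1.526 -2.004 2.53
vertex -1.032 -0.9 0.937
endloop
endfacet
facet normal 0.622 0.540 0.567
outer loop
vertex -1.032 -0.9 0.937
vertex -0.47 -2.906 2.231
vertex 0.023 -1.802 0.639
endloop
endfacet
facet normal 0.622 0.540 0.567
outer loop
vertex -1.526 -2.004 2.53
vertex -0.47 -2.906 2.231
vertex -1.032 -0.9 0.937
endloop
endfacet
facet normal 0.090 0.995 -0.043
outer loop
vertex -2.196 -1.758 -2.994
vertex -2.363 -1.7 -1.989
vertex -1.412 -1.801 -2.344
endloop
endfacet
facet normal 0.489 0.682 -0.544
outer loop
vertex -2.196 -1.758 -2.994
vertex -1.412 -1.801 -2.344
vertex -1.441 -2.424 -3.151
endloop
endfacet
facet normal 0.057 0.290 -0.955
outer loop
vertex -2.196 -1.758 -2.994
vertex -1.441 -2.424 -3.151
vertex -2.41 -2.709 -3.295
endloop
endfacet
facet normal -0.608 0.361 -0.708
outer loop
vertex -2.196 -1.758 -2.994
vertex -2.41 -2.709 -3.295
vertex -2.98 -2.261 -2.577
endloop
endfacet
facet normal -0.587 0.796 -0.144
outer loop
vertex -2.196 -1.758 -2.994
vertex -2.98 -2.261 -2.577
vertex -2.363 -1.7 -1.989
endloop
endfacet
facet normal 0.946 0.240 -0.219
outer loop
vertex -1.441 -2.424 -3.151
vertex -1.412 -1.801 -2.344
vertex -1.14 -2.779 -2.243
endloop
endfacet
facet normal 0.301 0.747 0.593
outer loop
vertex -1.412 -1.801 -2.344
vertex -2.363 -1.7 -1.989
vertex -1.71 -2.331 -1.525
endloop
endfacet
facet normal -0.796 0.425 0.430
outer loop
vertex -2.363 -1.7 -1.989
vertex -2.98 -2.261 -2.577
vertex -2.679 -2.616 -1.669
endloop
endfacet
facet normal -0.829 -0.281 -0.483
outer loop
vertex -2.98 -2.261 -2.577
vertex -2.41 -2.709 -3.295
vertex -2.708 -3.239 -2.476
endloop
endfacet
facet normal 0.248 -0.395 -0.885
outer loop
vertex -2.41 -2.709 -3.295
vertex -1.441 -2.424 -3.151
vertex -1.757 -3.34 -2.831
endloop
endfacet
facet normal 0.608 -0.361 0.708
outer loop
vertex -1.924 -3.282 -1.826
vertex -1.14 -2.779 -2.243
vertex -1.71 -2.331 -1.525
endloop
endfacet
facet normal -0.057 -0.290 0.955
outer loop
vertex -1.924 -3.282 -1.826
vertex -1.71 -2.331 -1.525
vertex -2.679 -2.616 -1.669
endloop
endfacet
facet normal -0.489 -0.682 0.544
outer loop
vertex -1.924 -3.282 -1.826
vertex -2.679 -2.616 -1.669
vertex -2.708 -3.239 -2.476
endloop
endfacet
facet normal -0.090 -0.995 0.043
outer loop
vertex -1.924 -3.282 -1.826
vertex -2.708 -3.239 -2.476
vertex -1.757 -3.34 -2.831
endloop
endfacet
facet normal 0.587 -0.796 0.144
outer loop
vertex -1.924 -3.282 -1.826
vertex -1.757 -3.34 -2.831
vertex -1.14 -2.779 -2.243
endloop
endfacet
facet normal 0.829 0.281 0.483
outer loop
vertex -1.71 -2.331 -1.525
vertex -1.14 -2.779 -2.243
vertex -1.412 -1.801 -2.344
endloop
endfacet
facet normal -0.248 0.395 0.885
outer loop
vertex -2.679 -2.616 -1.669
vertex -1.71 -2.331 -1.525
vertex -2.363 -1.7 -1.989
endloop
endfacet
facet normal -0.946 -0.240 0.219
outer loop
vertex -2.708 -3.239 -2.476
vertex -2.679 -2.616 -1.669
vertex -2.98 -2.261 -2.577
endloop
endfacet
facet normal -0.301 -0.747 -0.593
outer loop
vertex -1.757 -3.34 -2.831
vertex -2.708 -3.239 -2.476
vertex -2.41 -2.709 -3.295
endloop
endfacet
facet normal 0.796 -0.425 -0.430
outer loop
vertex -1.14 -2.779 -2.243
vertex -1.757 -3.34 -2.831
vertex -1.441 -2.424 -3.151
endloop
endfacet

endsolid


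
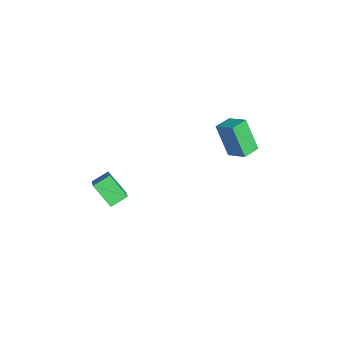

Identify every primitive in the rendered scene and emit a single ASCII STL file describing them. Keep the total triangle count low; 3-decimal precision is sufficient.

solid 
facet normal -0.616 -0.651 -0.443
outer loop
vertex -2.013 3.021 3.923
vertex -2.631 3.605 3.924
vertex -1.509 3.557 2.435
endloop
endfacet
facet normal 0.727 -0.686 -0.001
outer loop
vertex -0.869 4.235 2.896
vertex -2.013 3.021 3.923
vertex -1.509 3.557 2.435
endloop
endfacet
facet normal -0.616 -0.651 -0.443
outer loop
vertex -1.509 3.557 2.435
vertex -2.631 3.605 3.924
vertex -2.127 4.141 2.436
endloop
endfacet
facet normal 0.304 0.323 -0.896
outer loop
vertex -2.127 4.141 2.436
vertex -0.869 4.235 2.896
vertex -1.509 3.557 2.435
endloop
endfacet
facet normal -0.304 -0.323 0.896
outer loop
vertex -2.013 3.021 3.923
vertex -1.991 4.283 4.385
vertex -2.631 3.605 3.924
endloop
endfacet
facet normal 0.727 -0.686 -0.001
outer loop
vertex -1.373 3.699 4.384
vertex -2.013 3.021 3.923
vertex -0.869 4.235 2.896
endloop
endfacet
facet normal -0.304 -0.323 0.896
outer loop
vertex -1.373 3.699 4.384
vertex -1.991 4.283 4.385
vertex -2.013 3.021 3.923
endloop
endfacet
facet normal -0.727 0.686 0.001
outer loop
vertex -2.631 3.605 3.924
vertex -1.991 4.283 4.385
vertex -2.127 4.141 2.436
endloop
endfacet
facet normal 0.304 0.323 -0.896
outer loop
vertex -1.487 4.819 2.897
vertex -0.869 4.235 2.896
vertex -2.127 4.141 2.436
endloop
endfacet
facet normal -0.727 0.686 0.001
outer loop
vertex -2.127 4.141 2.436
vertex -1.991 4.283 4.385
vertex -1.487 4.819 2.897
endloop
endfacet
facet normal 0.616 0.651 0.443
outer loop
vertex -1.487 4.819 2.897
vertex -1.373 3.699 4.384
vertex -0.869 4.235 2.896
endloop
endfacet
facet normal 0.616 0.651 0.443
outer loop
vertex -1.991 4.283 4.385
vertex -1.373 3.699 4.384
vertex -1.487 4.819 2.897
endloop
endfacet
facet normal -0.466 -0.585 0.664
outer loop
vertex 2.432 -1.979 4.058
vertex 2.097 -1.308 4.414
vertex 0.825 -2.117 2.809
endloop
endfacet
facet normal 0.403 -0.808 -0.429
outer loop
vertex 1.403 -1.392 1.986
vertex 2.432 -1.979 4.058
vertex 0.825 -2.117 2.809
endloop
endfacet
facet normal -0.466 -0.585 0.664
outer loop
vertex 0.825 -2.117 2.809
vertex 2.097 -1.308 4.414
vertex 0.49 -1.446 3.165
endloop
endfacet
facet normal -0.787 -0.068 -0.613
outer loop
vertex 0.49 -1.446 3.165
vertex 1.403 -1.392 1.986
vertex 0.825 -2.117 2.809
endloop
endfacet
facet normal 0.787 0.068 0.613
outer loop
vertex 2.432 -1.979 4.058
vertex 2.675 -0.583 3.591
vertex 2.097 -1.308 4.414
endloop
endfacet
facet normal 0.403 -0.808 -0.429
outer loop
vertex 3.01 -1.254 3.235
vertex 2.432 -1.979 4.058
vertex 1.403 -1.392 1.986
endloop
endfacet
facet normal 0.787 0.068 0.613
outer loop
vertex 3.01 -1.254 3.235
vertex 2.675 -0.583 3.591
vertex 2.432 -1.979 4.058
endloop
endfacet
facet normal -0.403 0.808 0.429
outer loop
vertex 2.097 -1.308 4.414
vertex 2.675 -0.583 3.591
vertex 0.49 -1.446 3.165
endloop
endfacet
facet normal -0.787 -0.068 -0.613
outer loop
vertex 1.068 -0.721 2.342
vertex 1.403 -1.392 1.986
vertex 0.49 -1.446 3.165
endloop
endfacet
facet normal -0.403 0.808 0.429
outer loop
vertex 0.49 -1.446 3.165
vertex 2.675 -0.583 3.591
vertex 1.068 -0.721 2.342
endloop
endfacet
facet normal 0.466 0.585 -0.664
outer loop
vertex 1.068 -0.721 2.342
vertex 3.01 -1.254 3.235
vertex 1.403 -1.392 1.986
endloop
endfacet
facet normal 0.466 0.585 -0.664
outer loop
vertex 2.675 -0.583 3.591
vertex 3.01 -1.254 3.235
vertex 1.068 -0.721 2.342
endloop
endfacet

endsolid


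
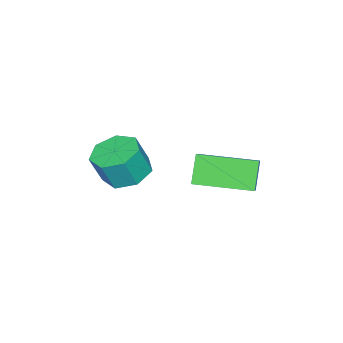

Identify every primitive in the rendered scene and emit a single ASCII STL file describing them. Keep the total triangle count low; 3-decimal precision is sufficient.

solid 
facet normal -0.551 -0.178 0.815
outer loop
vertex 2.45 -1.251 1.875
vertex 1.721 0.467 1.758
vertex 1.845 -1.54 1.403
endloop
endfacet
facet normal 0.390 -0.919 0.062
outer loop
vertex 2.439 -1.347 0.522
vertex 2.45 -1.251 1.875
vertex 1.845 -1.54 1.403
endloop
endfacet
facet normal -0.551 -0.178 0.815
outer loop
vertex 1.845 -1.54 1.403
vertex 1.721 0.467 1.758
vertex 1.116 0.178 1.286
endloop
endfacet
facet normal -0.738 -0.352 -0.575
outer loop
vertex 1.116 0.178 1.286
vertex 2.439 -1.347 0.522
vertex 1.845 -1.54 1.403
endloop
endfacet
facet normal 0.738 0.352 0.575
outer loop
vertex 2.45 -1.251 1.875
vertex 2.315 0.66 0.877
vertex 1.721 0.467 1.758
endloop
endfacet
facet normal 0.390 -0.919 0.062
outer loop
vertex 3.044 -1.058 0.994
vertex 2.45 -1.251 1.875
vertex 2.439 -1.347 0.522
endloop
endfacet
facet normal 0.738 0.352 0.575
outer loop
vertex 3.044 -1.058 0.994
vertex 2.315 0.66 0.877
vertex 2.45 -1.251 1.875
endloop
endfacet
facet normal -0.390 0.919 -0.062
outer loop
vertex 1.721 0.467 1.758
vertex 2.315 0.66 0.877
vertex 1.116 0.178 1.286
endloop
endfacet
facet normal -0.738 -0.352 -0.575
outer loop
vertex 1.71 0.371 0.405
vertex 2.439 -1.347 0.522
vertex 1.116 0.178 1.286
endloop
endfacet
facet normal -0.390 0.919 -0.062
outer loop
vertex 1.116 0.178 1.286
vertex 2.315 0.66 0.877
vertex 1.71 0.371 0.405
endloop
endfacet
facet normal 0.551 0.178 -0.815
outer loop
vertex 1.71 0.371 0.405
vertex 3.044 -1.058 0.994
vertex 2.439 -1.347 0.522
endloop
endfacet
facet normal 0.551 0.178 -0.815
outer loop
vertex 2.315 0.66 0.877
vertex 3.044 -1.058 0.994
vertex 1.71 0.371 0.405
endloop
endfacet
facet normal -0.299 0.218 -0.929
outer loop
vertex 3.518 -2.623 0.675
vertex 3.024 -3.277 0.68
vertex 2.858 -2.509 0.914
endloop
endfacet
facet normal 0.223 0.962 0.156
outer loop
vertex 3.518 -2.623 0.675
vertex 2.858 -2.509 0.914
vertex 3.851 -2.869 1.716
endloop
endfacet
facet normal 0.224 0.962 0.155
outer loop
vertex 3.851 -2.869 1.716
vertex 2.858 -2.509 0.914
vertex 3.19 -2.754 1.955
endloop
endfacet
facet normal 0.298 -0.220 0.929
outer loop
vertex 3.851 -2.869 1.716
vertex 3.19 -2.754 1.955
vertex 3.356 -3.523 1.72
endloop
endfacet
facet normal -0.296 0.219 -0.930
outer loop
vertex 2.858 -2.509 0.914
vertex 3.024 -3.277 0.68
vertex 2.322 -2.973 0.975
endloop
endfacet
facet normal -0.587 0.726 0.358
outer loop
vertex 2.858 -2.509 0.914
vertex 2.322 -2.973 0.975
vertex 3.19 -2.754 1.955
endloop
endfacet
facet normal -0.588 0.724 0.359
outer loop
vertex 3.19 -2.754 1.955
vertex 2.322 -2.973 0.975
vertex 2.655 -3.219 2.016
endloop
endfacet
facet normal 0.297 -0.220 0.929
outer loop
vertex 3.19 -2.754 1.955
vertex 2.655 -3.219 2.016
vertex 3.356 -3.523 1.72
endloop
endfacet
facet normal -0.296 0.218 -0.930
outer loop
vertex 2.322 -2.973 0.975
vertex 3.024 -3.277 0.68
vertex 2.315 -3.666 0.815
endloop
endfacet
facet normal -0.955 -0.058 0.292
outer loop
vertex 2.322 -2.973 0.975
vertex 2.315 -3.666 0.815
vertex 2.655 -3.219 2.016
endloop
endfacet
facet normal -0.955 -0.057 0.291
outer loop
vertex 2.655 -3.219 2.016
vertex 2.315 -3.666 0.815
vertex 2.647 -3.912 1.855
endloop
endfacet
facet normal 0.297 -0.219 0.929
outer loop
vertex 2.655 -3.219 2.016
vertex 2.647 -3.912 1.855
vertex 3.356 -3.523 1.72
endloop
endfacet
facet normal -0.297 0.219 -0.929
outer loop
vertex 2.315 -3.666 0.815
vertex 3.024 -3.277 0.68
vertex 2.841 -4.067 0.552
endloop
endfacet
facet normal -0.605 -0.796 0.005
outer loop
vertex 2.315 -3.666 0.815
vertex 2.841 -4.067 0.552
vertex 2.647 -3.912 1.855
endloop
endfacet
facet normal -0.603 -0.798 0.005
outer loop
vertex 2.647 -3.912 1.855
vertex 2.841 -4.067 0.552
vertex 3.174 -4.312 1.593
endloop
endfacet
facet normal 0.297 -0.218 0.930
outer loop
vertex 2.647 -3.912 1.855
vertex 3.174 -4.312 1.593
vertex 3.356 -3.523 1.72
endloop
endfacet
facet normal -0.298 0.220 -0.929
outer loop
vertex 2.841 -4.067 0.552
vertex 3.024 -3.277 0.68
vertex 3.505 -3.872 0.385
endloop
endfacet
facet normal 0.203 -0.937 -0.285
outer loop
vertex 2.841 -4.067 0.552
vertex 3.505 -3.872 0.385
vertex 3.174 -4.312 1.593
endloop
endfacet
facet normal 0.202 -0.937 -0.286
outer loop
vertex 3.174 -4.312 1.593
vertex 3.505 -3.872 0.385
vertex 3.838 -4.118 1.426
endloop
endfacet
facet normal 0.298 -0.218 0.929
outer loop
vertex 3.174 -4.312 1.593
vertex 3.838 -4.118 1.426
vertex 3.356 -3.523 1.72
endloop
endfacet
facet normal -0.298 0.220 -0.929
outer loop
vertex 3.505 -3.872 0.385
vertex 3.024 -3.277 0.68
vertex 3.807 -3.23 0.44
endloop
endfacet
facet normal 0.855 -0.371 -0.361
outer loop
vertex 3.505 -3.872 0.385
vertex 3.807 -3.23 0.44
vertex 3.838 -4.118 1.426
endloop
endfacet
facet normal 0.856 -0.370 -0.360
outer loop
vertex 3.838 -4.118 1.426
vertex 3.807 -3.23 0.44
vertex 4.139 -3.475 1.481
endloop
endfacet
facet normal 0.297 -0.219 0.929
outer loop
vertex 3.838 -4.118 1.426
vertex 4.139 -3.475 1.481
vertex 3.356 -3.523 1.72
endloop
endfacet
facet normal -0.298 0.218 -0.929
outer loop
vertex 3.807 -3.23 0.44
vertex 3.024 -3.277 0.68
vertex 3.518 -2.623 0.675
endloop
endfacet
facet normal 0.865 0.475 -0.164
outer loop
vertex 3.807 -3.23 0.44
vertex 3.518 -2.623 0.675
vertex 4.139 -3.475 1.481
endloop
endfacet
facet normal 0.865 0.475 -0.164
outer loop
vertex 4.139 -3.475 1.481
vertex 3.518 -2.623 0.675
vertex 3.851 -2.869 1.716
endloop
endfacet
facet normal 0.297 -0.219 0.929
outer loop
vertex 4.139 -3.475 1.481
vertex 3.851 -2.869 1.716
vertex 3.356 -3.523 1.72
endloop
endfacet

endsolid


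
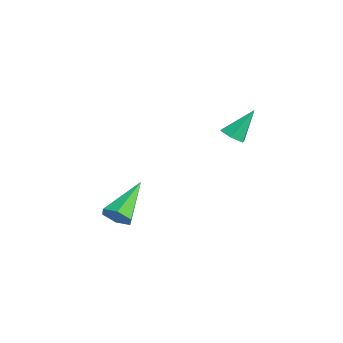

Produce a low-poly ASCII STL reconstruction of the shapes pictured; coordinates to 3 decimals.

solid 
facet normal 0.591 -0.595 -0.545
outer loop
vertex -2.825 -2.055 -3.809
vertex -3.323 -2.482 -3.883
vertex -3.238 -1.996 -4.321
endloop
endfacet
facet normal 0.327 0.932 -0.157
outer loop
vertex -2.825 -2.055 -3.809
vertex -3.238 -1.996 -4.321
vertex -4.497 -1.298 -2.797
endloop
endfacet
facet normal 0.591 -0.595 -0.545
outer loop
vertex -3.238 -1.996 -4.321
vertex -3.323 -2.482 -3.883
vertex -3.735 -2.423 -4.394
endloop
endfacet
facet normal -0.439 0.622 -0.648
outer loop
vertex -3.238 -1.996 -4.321
vertex -3.735 -2.423 -4.394
vertex -4.497 -1.298 -2.797
endloop
endfacet
facet normal 0.591 -0.595 -0.545
outer loop
vertex -3.735 -2.423 -4.394
vertex -3.323 -2.482 -3.883
vertex -3.82 -2.909 -3.956
endloop
endfacet
facet normal -0.929 -0.145 -0.341
outer loop
vertex -3.735 -2.423 -4.394
vertex -3.82 -2.909 -3.956
vertex -4.497 -1.298 -2.797
endloop
endfacet
facet normal 0.591 -0.595 -0.545
outer loop
vertex -3.82 -2.909 -3.956
vertex -3.323 -2.482 -3.883
vertex -3.407 -2.968 -3.444
endloop
endfacet
facet normal -0.653 -0.604 0.457
outer loop
vertex -3.82 -2.909 -3.956
vertex -3.407 -2.968 -3.444
vertex -4.497 -1.298 -2.797
endloop
endfacet
facet normal 0.591 -0.595 -0.545
outer loop
vertex -3.407 -2.968 -3.444
vertex -3.323 -2.482 -3.883
vertex -2.91 -2.541 -3.371
endloop
endfacet
facet normal 0.113 -0.294 0.949
outer loop
vertex -3.407 -2.968 -3.444
vertex -2.91 -2.541 -3.371
vertex -4.497 -1.298 -2.797
endloop
endfacet
facet normal 0.591 -0.595 -0.545
outer loop
vertex -2.91 -2.541 -3.371
vertex -3.323 -2.482 -3.883
vertex -2.825 -2.055 -3.809
endloop
endfacet
facet normal 0.603 0.473 0.642
outer loop
vertex -2.91 -2.541 -3.371
vertex -2.825 -2.055 -3.809
vertex -4.497 -1.298 -2.797
endloop
endfacet
facet normal 0.061 -0.583 -0.810
outer loop
vertex -1.415 1.275 0.719
vertex -1.897 1.472 0.541
vertex -1.428 1.721 0.397
endloop
endfacet
facet normal 0.928 0.236 0.289
outer loop
vertex -1.415 1.275 0.719
vertex -1.428 1.721 0.397
vertex -1.983 2.308 1.699
endloop
endfacet
facet normal 0.061 -0.583 -0.810
outer loop
vertex -1.428 1.721 0.397
vertex -1.897 1.472 0.541
vertex -1.909 1.918 0.219
endloop
endfacet
facet normal 0.436 0.875 -0.209
outer loop
vertex -1.428 1.721 0.397
vertex -1.909 1.918 0.219
vertex -1.983 2.308 1.699
endloop
endfacet
facet normal 0.060 -0.583 -0.810
outer loop
vertex -1.909 1.918 0.219
vertex -1.897 1.472 0.541
vertex -2.378 1.67 0.363
endloop
endfacet
facet normal -0.511 0.825 -0.243
outer loop
vertex -1.909 1.918 0.219
vertex -2.378 1.67 0.363
vertex -1.983 2.308 1.699
endloop
endfacet
facet normal 0.060 -0.583 -0.810
outer loop
vertex -2.378 1.67 0.363
vertex -1.897 1.472 0.541
vertex -2.366 1.224 0.685
endloop
endfacet
facet normal -0.966 0.134 0.222
outer loop
vertex -2.378 1.67 0.363
vertex -2.366 1.224 0.685
vertex -1.983 2.308 1.699
endloop
endfacet
facet normal 0.061 -0.585 -0.809
outer loop
vertex -2.366 1.224 0.685
vertex -1.897 1.472 0.541
vertex -1.885 1.027 0.864
endloop
endfacet
facet normal -0.475 -0.506 0.720
outer loop
vertex -2.366 1.224 0.685
vertex -1.885 1.027 0.864
vertex -1.983 2.308 1.699
endloop
endfacet
facet normal 0.059 -0.585 -0.809
outer loop
vertex -1.885 1.027 0.864
vertex -1.897 1.472 0.541
vertex -1.415 1.275 0.719
endloop
endfacet
facet normal 0.473 -0.455 0.754
outer loop
vertex -1.885 1.027 0.864
vertex -1.415 1.275 0.719
vertex -1.983 2.308 1.699
endloop
endfacet

endsolid


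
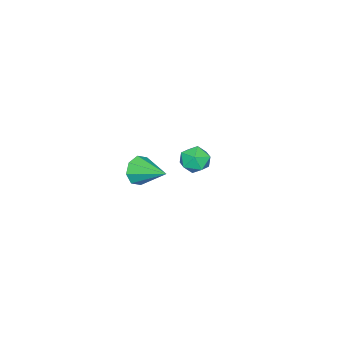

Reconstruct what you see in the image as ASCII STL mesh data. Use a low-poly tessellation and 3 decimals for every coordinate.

solid 
facet normal 0.024 0.495 0.868
outer loop
vertex -2.141 0.724 -2.492
vertex -2.22 0.144 -2.159
vertex -1.602 0.368 -2.304
endloop
endfacet
facet normal 0.417 0.829 0.374
outer loop
vertex -2.141 0.724 -2.492
vertex -1.602 0.368 -2.304
vertex -1.622 0.653 -2.913
endloop
endfacet
facet normal -0.010 0.984 -0.178
outer loop
vertex -2.141 0.724 -2.492
vertex -1.622 0.653 -2.913
vertex -2.252 0.605 -3.145
endloop
endfacet
facet normal -0.666 0.746 -0.023
outer loop
vertex -2.141 0.724 -2.492
vertex -2.252 0.605 -3.145
vertex -2.621 0.29 -2.679
endloop
endfacet
facet normal -0.644 0.445 0.622
outer loop
vertex -2.141 0.724 -2.492
vertex -2.621 0.29 -2.679
vertex -2.22 0.144 -2.159
endloop
endfacet
facet normal 0.916 0.374 0.145
outer loop
vertex -1.622 0.653 -2.913
vertex -1.602 0.368 -2.304
vertex -1.379 0.03 -2.841
endloop
endfacet
facet normal 0.282 -0.166 0.945
outer loop
vertex -1.602 0.368 -2.304
vertex -2.22 0.144 -2.159
vertex -1.748 -0.285 -2.375
endloop
endfacet
facet normal -0.800 -0.249 0.547
outer loop
vertex -2.22 0.144 -2.159
vertex -2.621 0.29 -2.679
vertex -2.378 -0.333 -2.607
endloop
endfacet
facet normal -0.833 0.240 -0.497
outer loop
vertex -2.621 0.29 -2.679
vertex -2.252 0.605 -3.145
vertex -2.398 -0.048 -3.216
endloop
endfacet
facet normal 0.227 0.626 -0.746
outer loop
vertex -2.252 0.605 -3.145
vertex -1.622 0.653 -2.913
vertex -1.78 0.176 -3.361
endloop
endfacet
facet normal 0.666 -0.746 0.023
outer loop
vertex -1.859 -0.404 -3.028
vertex -1.379 0.03 -2.841
vertex -1.748 -0.285 -2.375
endloop
endfacet
facet normal 0.010 -0.984 0.178
outer loop
vertex -1.859 -0.404 -3.028
vertex -1.748 -0.285 -2.375
vertex -2.378 -0.333 -2.607
endloop
endfacet
facet normal -0.417 -0.829 -0.374
outer loop
vertex -1.859 -0.404 -3.028
vertex -2.378 -0.333 -2.607
vertex -2.398 -0.048 -3.216
endloop
endfacet
facet normal -0.024 -0.495 -0.868
outer loop
vertex -1.859 -0.404 -3.028
vertex -2.398 -0.048 -3.216
vertex -1.78 0.176 -3.361
endloop
endfacet
facet normal 0.644 -0.445 -0.622
outer loop
vertex -1.859 -0.404 -3.028
vertex -1.78 0.176 -3.361
vertex -1.379 0.03 -2.841
endloop
endfacet
facet normal 0.833 -0.240 0.497
outer loop
vertex -1.748 -0.285 -2.375
vertex -1.379 0.03 -2.841
vertex -1.602 0.368 -2.304
endloop
endfacet
facet normal -0.227 -0.626 0.746
outer loop
vertex -2.378 -0.333 -2.607
vertex -1.748 -0.285 -2.375
vertex -2.22 0.144 -2.159
endloop
endfacet
facet normal -0.916 -0.374 -0.145
outer loop
vertex -2.398 -0.048 -3.216
vertex -2.378 -0.333 -2.607
vertex -2.621 0.29 -2.679
endloop
endfacet
facet normal -0.282 0.166 -0.945
outer loop
vertex -1.78 0.176 -3.361
vertex -2.398 -0.048 -3.216
vertex -2.252 0.605 -3.145
endloop
endfacet
facet normal 0.800 0.249 -0.547
outer loop
vertex -1.379 0.03 -2.841
vertex -1.78 0.176 -3.361
vertex -1.622 0.653 -2.913
endloop
endfacet
facet normal -0.169 -0.934 -0.314
outer loop
vertex 3.003 0.398 0.335
vertex 2.702 0.622 -0.17
vertex 3.299 0.47 -0.039
endloop
endfacet
facet normal 0.772 0.093 0.629
outer loop
vertex 3.003 0.398 0.335
vertex 3.299 0.47 -0.039
vertex 2.918 1.818 0.23
endloop
endfacet
facet normal -0.169 -0.934 -0.313
outer loop
vertex 3.299 0.47 -0.039
vertex 2.702 0.622 -0.17
vertex 3.245 0.631 -0.49
endloop
endfacet
facet normal 0.961 0.275 -0.017
outer loop
vertex 3.299 0.47 -0.039
vertex 3.245 0.631 -0.49
vertex 2.918 1.818 0.23
endloop
endfacet
facet normal -0.169 -0.934 -0.313
outer loop
vertex 3.245 0.631 -0.49
vertex 2.702 0.622 -0.17
vertex 2.872 0.787 -0.754
endloop
endfacet
facet normal 0.627 0.523 -0.577
outer loop
vertex 3.245 0.631 -0.49
vertex 2.872 0.787 -0.754
vertex 2.918 1.818 0.23
endloop
endfacet
facet normal -0.169 -0.935 -0.313
outer loop
vertex 2.872 0.787 -0.754
vertex 2.702 0.622 -0.17
vertex 2.4 0.846 -0.676
endloop
endfacet
facet normal -0.033 0.691 -0.722
outer loop
vertex 2.872 0.787 -0.754
vertex 2.4 0.846 -0.676
vertex 2.918 1.818 0.23
endloop
endfacet
facet normal -0.169 -0.935 -0.313
outer loop
vertex 2.4 0.846 -0.676
vertex 2.702 0.622 -0.17
vertex 2.105 0.774 -0.302
endloop
endfacet
facet normal -0.633 0.681 -0.368
outer loop
vertex 2.4 0.846 -0.676
vertex 2.105 0.774 -0.302
vertex 2.918 1.818 0.23
endloop
endfacet
facet normal -0.169 -0.935 -0.313
outer loop
vertex 2.105 0.774 -0.302
vertex 2.702 0.622 -0.17
vertex 2.159 0.613 0.149
endloop
endfacet
facet normal -0.821 0.499 0.276
outer loop
vertex 2.105 0.774 -0.302
vertex 2.159 0.613 0.149
vertex 2.918 1.818 0.23
endloop
endfacet
facet normal -0.169 -0.934 -0.314
outer loop
vertex 2.159 0.613 0.149
vertex 2.702 0.622 -0.17
vertex 2.531 0.457 0.413
endloop
endfacet
facet normal -0.488 0.251 0.836
outer loop
vertex 2.159 0.613 0.149
vertex 2.531 0.457 0.413
vertex 2.918 1.818 0.23
endloop
endfacet
facet normal -0.169 -0.934 -0.314
outer loop
vertex 2.531 0.457 0.413
vertex 2.702 0.622 -0.17
vertex 3.003 0.398 0.335
endloop
endfacet
facet normal 0.173 0.083 0.982
outer loop
vertex 2.531 0.457 0.413
vertex 3.003 0.398 0.335
vertex 2.918 1.818 0.23
endloop
endfacet

endsolid


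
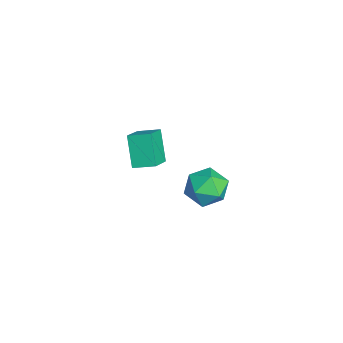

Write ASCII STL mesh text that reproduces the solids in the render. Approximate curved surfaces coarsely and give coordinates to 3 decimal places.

solid 
facet normal -0.203 0.573 0.794
outer loop
vertex 1.78 3.994 1.027
vertex 0.973 3.226 1.375
vertex 2.078 3.117 1.737
endloop
endfacet
facet normal 0.478 0.645 0.596
outer loop
vertex 1.78 3.994 1.027
vertex 2.078 3.117 1.737
vertex 2.778 3.415 0.853
endloop
endfacet
facet normal 0.489 0.868 -0.081
outer loop
vertex 1.78 3.994 1.027
vertex 2.778 3.415 0.853
vertex 2.107 3.708 -0.056
endloop
endfacet
facet normal -0.186 0.935 -0.303
outer loop
vertex 1.78 3.994 1.027
vertex 2.107 3.708 -0.056
vertex 0.992 3.591 0.267
endloop
endfacet
facet normal -0.614 0.753 0.237
outer loop
vertex 1.78 3.994 1.027
vertex 0.992 3.591 0.267
vertex 0.973 3.226 1.375
endloop
endfacet
facet normal 0.784 0.000 0.621
outer loop
vertex 2.778 3.415 0.853
vertex 2.078 3.117 1.737
vertex 2.588 2.289 1.093
endloop
endfacet
facet normal -0.319 -0.115 0.941
outer loop
vertex 2.078 3.117 1.737
vertex 0.973 3.226 1.375
vertex 1.473 2.172 1.416
endloop
endfacet
facet normal -0.984 0.175 0.041
outer loop
vertex 0.973 3.226 1.375
vertex 0.992 3.591 0.267
vertex 0.802 2.465 0.507
endloop
endfacet
facet normal -0.291 0.469 -0.834
outer loop
vertex 0.992 3.591 0.267
vertex 2.107 3.708 -0.056
vertex 1.502 2.763 -0.377
endloop
endfacet
facet normal 0.802 0.362 -0.475
outer loop
vertex 2.107 3.708 -0.056
vertex 2.778 3.415 0.853
vertex 2.607 2.654 -0.015
endloop
endfacet
facet normal 0.186 -0.935 0.303
outer loop
vertex 1.8 1.886 0.333
vertex 2.588 2.289 1.093
vertex 1.473 2.172 1.416
endloop
endfacet
facet normal -0.489 -0.868 0.081
outer loop
vertex 1.8 1.886 0.333
vertex 1.473 2.172 1.416
vertex 0.802 2.465 0.507
endloop
endfacet
facet normal -0.478 -0.645 -0.596
outer loop
vertex 1.8 1.886 0.333
vertex 0.802 2.465 0.507
vertex 1.502 2.763 -0.377
endloop
endfacet
facet normal 0.203 -0.573 -0.794
outer loop
vertex 1.8 1.886 0.333
vertex 1.502 2.763 -0.377
vertex 2.607 2.654 -0.015
endloop
endfacet
facet normal 0.614 -0.753 -0.237
outer loop
vertex 1.8 1.886 0.333
vertex 2.607 2.654 -0.015
vertex 2.588 2.289 1.093
endloop
endfacet
facet normal 0.291 -0.469 0.834
outer loop
vertex 1.473 2.172 1.416
vertex 2.588 2.289 1.093
vertex 2.078 3.117 1.737
endloop
endfacet
facet normal -0.802 -0.362 0.475
outer loop
vertex 0.802 2.465 0.507
vertex 1.473 2.172 1.416
vertex 0.973 3.226 1.375
endloop
endfacet
facet normal -0.784 -0.000 -0.621
outer loop
vertex 1.502 2.763 -0.377
vertex 0.802 2.465 0.507
vertex 0.992 3.591 0.267
endloop
endfacet
facet normal 0.319 0.115 -0.941
outer loop
vertex 2.607 2.654 -0.015
vertex 1.502 2.763 -0.377
vertex 2.107 3.708 -0.056
endloop
endfacet
facet normal 0.984 -0.175 -0.041
outer loop
vertex 2.588 2.289 1.093
vertex 2.607 2.654 -0.015
vertex 2.778 3.415 0.853
endloop
endfacet
facet normal -0.769 0.373 -0.519
outer loop
vertex -5.299 0.438 -1.169
vertex -4.966 1.577 -0.845
vertex -4.181 0.558 -2.738
endloop
endfacet
facet normal -0.271 -0.926 -0.264
outer loop
vertex -2.874 -0.077 -1.855
vertex -5.299 0.438 -1.169
vertex -4.181 0.558 -2.738
endloop
endfacet
facet normal -0.769 0.373 -0.520
outer loop
vertex -4.181 0.558 -2.738
vertex -4.966 1.577 -0.845
vertex -3.848 1.697 -2.413
endloop
endfacet
facet normal 0.579 0.062 -0.813
outer loop
vertex -3.848 1.697 -2.413
vertex -2.874 -0.077 -1.855
vertex -4.181 0.558 -2.738
endloop
endfacet
facet normal -0.579 -0.062 0.813
outer loop
vertex -5.299 0.438 -1.169
vertex -3.659 0.942 0.038
vertex -4.966 1.577 -0.845
endloop
endfacet
facet normal -0.271 -0.925 -0.264
outer loop
vertex -3.992 -0.197 -0.287
vertex -5.299 0.438 -1.169
vertex -2.874 -0.077 -1.855
endloop
endfacet
facet normal -0.579 -0.063 0.813
outer loop
vertex -3.992 -0.197 -0.287
vertex -3.659 0.942 0.038
vertex -5.299 0.438 -1.169
endloop
endfacet
facet normal 0.271 0.926 0.264
outer loop
vertex -4.966 1.577 -0.845
vertex -3.659 0.942 0.038
vertex -3.848 1.697 -2.413
endloop
endfacet
facet normal 0.579 0.062 -0.813
outer loop
vertex -2.541 1.062 -1.531
vertex -2.874 -0.077 -1.855
vertex -3.848 1.697 -2.413
endloop
endfacet
facet normal 0.271 0.926 0.264
outer loop
vertex -3.848 1.697 -2.413
vertex -3.659 0.942 0.038
vertex -2.541 1.062 -1.531
endloop
endfacet
facet normal 0.769 -0.373 0.520
outer loop
vertex -2.541 1.062 -1.531
vertex -3.992 -0.197 -0.287
vertex -2.874 -0.077 -1.855
endloop
endfacet
facet normal 0.769 -0.373 0.519
outer loop
vertex -3.659 0.942 0.038
vertex -3.992 -0.197 -0.287
vertex -2.541 1.062 -1.531
endloop
endfacet

endsolid


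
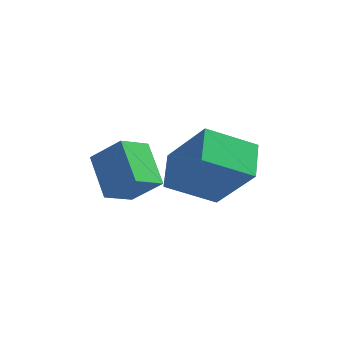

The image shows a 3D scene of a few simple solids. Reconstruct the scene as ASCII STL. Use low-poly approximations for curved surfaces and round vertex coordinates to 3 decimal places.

solid 
facet normal -0.607 0.231 -0.760
outer loop
vertex 1.851 0.203 0.656
vertex 2.864 0.791 0.026
vertex 2.08 -0.672 0.207
endloop
endfacet
facet normal -0.761 -0.442 0.474
outer loop
vertex 3.076 -1.051 1.454
vertex 1.851 0.203 0.656
vertex 2.08 -0.672 0.207
endloop
endfacet
facet normal -0.607 0.231 -0.760
outer loop
vertex 2.08 -0.672 0.207
vertex 2.864 0.791 0.026
vertex 3.093 -0.084 -0.423
endloop
endfacet
facet normal 0.227 -0.867 -0.444
outer loop
vertex 3.093 -0.084 -0.423
vertex 3.076 -1.051 1.454
vertex 2.08 -0.672 0.207
endloop
endfacet
facet normal -0.227 0.867 0.444
outer loop
vertex 1.851 0.203 0.656
vertex 3.86 0.412 1.273
vertex 2.864 0.791 0.026
endloop
endfacet
facet normal -0.761 -0.442 0.474
outer loop
vertex 2.847 -0.176 1.903
vertex 1.851 0.203 0.656
vertex 3.076 -1.051 1.454
endloop
endfacet
facet normal -0.227 0.867 0.444
outer loop
vertex 2.847 -0.176 1.903
vertex 3.86 0.412 1.273
vertex 1.851 0.203 0.656
endloop
endfacet
facet normal 0.761 0.442 -0.474
outer loop
vertex 2.864 0.791 0.026
vertex 3.86 0.412 1.273
vertex 3.093 -0.084 -0.423
endloop
endfacet
facet normal 0.227 -0.867 -0.444
outer loop
vertex 4.089 -0.463 0.824
vertex 3.076 -1.051 1.454
vertex 3.093 -0.084 -0.423
endloop
endfacet
facet normal 0.761 0.442 -0.474
outer loop
vertex 3.093 -0.084 -0.423
vertex 3.86 0.412 1.273
vertex 4.089 -0.463 0.824
endloop
endfacet
facet normal 0.607 -0.231 0.760
outer loop
vertex 4.089 -0.463 0.824
vertex 2.847 -0.176 1.903
vertex 3.076 -1.051 1.454
endloop
endfacet
facet normal 0.607 -0.231 0.760
outer loop
vertex 3.86 0.412 1.273
vertex 2.847 -0.176 1.903
vertex 4.089 -0.463 0.824
endloop
endfacet
facet normal -0.519 0.624 0.584
outer loop
vertex 1.207 -0.929 1.606
vertex 1.577 -0.265 1.226
vertex 0.479 -0.907 0.935
endloop
endfacet
facet normal -0.435 -0.782 0.447
outer loop
vertex 1.103 -1.655 0.234
vertex 1.207 -0.929 1.606
vertex 0.479 -0.907 0.935
endloop
endfacet
facet normal -0.519 0.624 0.584
outer loop
vertex 0.479 -0.907 0.935
vertex 1.577 -0.265 1.226
vertex 0.849 -0.243 0.555
endloop
endfacet
facet normal -0.735 0.022 -0.678
outer loop
vertex 0.849 -0.243 0.555
vertex 1.103 -1.655 0.234
vertex 0.479 -0.907 0.935
endloop
endfacet
facet normal 0.735 -0.022 0.678
outer loop
vertex 1.207 -0.929 1.606
vertex 2.201 -1.013 0.525
vertex 1.577 -0.265 1.226
endloop
endfacet
facet normal -0.435 -0.782 0.447
outer loop
vertex 1.831 -1.677 0.905
vertex 1.207 -0.929 1.606
vertex 1.103 -1.655 0.234
endloop
endfacet
facet normal 0.735 -0.022 0.678
outer loop
vertex 1.831 -1.677 0.905
vertex 2.201 -1.013 0.525
vertex 1.207 -0.929 1.606
endloop
endfacet
facet normal 0.435 0.782 -0.447
outer loop
vertex 1.577 -0.265 1.226
vertex 2.201 -1.013 0.525
vertex 0.849 -0.243 0.555
endloop
endfacet
facet normal -0.735 0.022 -0.678
outer loop
vertex 1.473 -0.991 -0.146
vertex 1.103 -1.655 0.234
vertex 0.849 -0.243 0.555
endloop
endfacet
facet normal 0.435 0.782 -0.447
outer loop
vertex 0.849 -0.243 0.555
vertex 2.201 -1.013 0.525
vertex 1.473 -0.991 -0.146
endloop
endfacet
facet normal 0.519 -0.624 -0.584
outer loop
vertex 1.473 -0.991 -0.146
vertex 1.831 -1.677 0.905
vertex 1.103 -1.655 0.234
endloop
endfacet
facet normal 0.519 -0.624 -0.584
outer loop
vertex 2.201 -1.013 0.525
vertex 1.831 -1.677 0.905
vertex 1.473 -0.991 -0.146
endloop
endfacet

endsolid


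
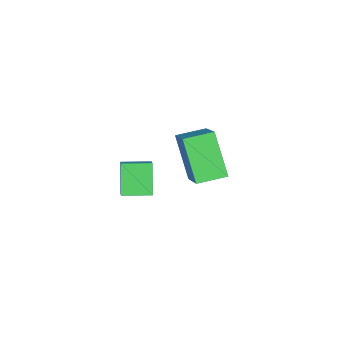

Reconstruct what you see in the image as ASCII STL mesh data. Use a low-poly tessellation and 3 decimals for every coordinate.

solid 
facet normal -0.549 -0.276 0.789
outer loop
vertex -0.602 1.208 2.114
vertex -0.949 2.285 2.249
vertex -2.089 0.874 0.962
endloop
endfacet
facet normal 0.304 -0.945 -0.119
outer loop
vertex -1.051 1.395 -0.529
vertex -0.602 1.208 2.114
vertex -2.089 0.874 0.962
endloop
endfacet
facet normal -0.549 -0.276 0.789
outer loop
vertex -2.089 0.874 0.962
vertex -0.949 2.285 2.249
vertex -2.436 1.951 1.097
endloop
endfacet
facet normal -0.778 -0.175 -0.603
outer loop
vertex -2.436 1.951 1.097
vertex -1.051 1.395 -0.529
vertex -2.089 0.874 0.962
endloop
endfacet
facet normal 0.778 0.175 0.603
outer loop
vertex -0.602 1.208 2.114
vertex 0.089 2.806 0.758
vertex -0.949 2.285 2.249
endloop
endfacet
facet normal 0.304 -0.945 -0.119
outer loop
vertex 0.436 1.729 0.623
vertex -0.602 1.208 2.114
vertex -1.051 1.395 -0.529
endloop
endfacet
facet normal 0.778 0.175 0.603
outer loop
vertex 0.436 1.729 0.623
vertex 0.089 2.806 0.758
vertex -0.602 1.208 2.114
endloop
endfacet
facet normal -0.304 0.945 0.119
outer loop
vertex -0.949 2.285 2.249
vertex 0.089 2.806 0.758
vertex -2.436 1.951 1.097
endloop
endfacet
facet normal -0.778 -0.175 -0.603
outer loop
vertex -1.398 2.472 -0.394
vertex -1.051 1.395 -0.529
vertex -2.436 1.951 1.097
endloop
endfacet
facet normal -0.304 0.945 0.119
outer loop
vertex -2.436 1.951 1.097
vertex 0.089 2.806 0.758
vertex -1.398 2.472 -0.394
endloop
endfacet
facet normal 0.549 0.276 -0.789
outer loop
vertex -1.398 2.472 -0.394
vertex 0.436 1.729 0.623
vertex -1.051 1.395 -0.529
endloop
endfacet
facet normal 0.549 0.276 -0.789
outer loop
vertex 0.089 2.806 0.758
vertex 0.436 1.729 0.623
vertex -1.398 2.472 -0.394
endloop
endfacet
facet normal -0.775 -0.085 -0.627
outer loop
vertex 1.751 -0.731 2.931
vertex 1.653 0.294 2.913
vertex 2.526 -0.674 1.965
endloop
endfacet
facet normal 0.096 -0.995 0.018
outer loop
vertex 3.247 -0.594 2.547
vertex 1.751 -0.731 2.931
vertex 2.526 -0.674 1.965
endloop
endfacet
facet normal -0.775 -0.086 -0.626
outer loop
vertex 2.526 -0.674 1.965
vertex 1.653 0.294 2.913
vertex 2.428 0.351 1.946
endloop
endfacet
facet normal 0.624 0.045 -0.780
outer loop
vertex 2.428 0.351 1.946
vertex 3.247 -0.594 2.547
vertex 2.526 -0.674 1.965
endloop
endfacet
facet normal -0.624 -0.046 0.780
outer loop
vertex 1.751 -0.731 2.931
vertex 2.374 0.374 3.495
vertex 1.653 0.294 2.913
endloop
endfacet
facet normal 0.096 -0.995 0.018
outer loop
vertex 2.472 -0.651 3.514
vertex 1.751 -0.731 2.931
vertex 3.247 -0.594 2.547
endloop
endfacet
facet normal -0.625 -0.045 0.779
outer loop
vertex 2.472 -0.651 3.514
vertex 2.374 0.374 3.495
vertex 1.751 -0.731 2.931
endloop
endfacet
facet normal -0.096 0.995 -0.018
outer loop
vertex 1.653 0.294 2.913
vertex 2.374 0.374 3.495
vertex 2.428 0.351 1.946
endloop
endfacet
facet normal 0.625 0.046 -0.779
outer loop
vertex 3.149 0.431 2.529
vertex 3.247 -0.594 2.547
vertex 2.428 0.351 1.946
endloop
endfacet
facet normal -0.096 0.995 -0.018
outer loop
vertex 2.428 0.351 1.946
vertex 2.374 0.374 3.495
vertex 3.149 0.431 2.529
endloop
endfacet
facet normal 0.775 0.085 0.626
outer loop
vertex 3.149 0.431 2.529
vertex 2.472 -0.651 3.514
vertex 3.247 -0.594 2.547
endloop
endfacet
facet normal 0.775 0.086 0.627
outer loop
vertex 2.374 0.374 3.495
vertex 2.472 -0.651 3.514
vertex 3.149 0.431 2.529
endloop
endfacet

endsolid
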